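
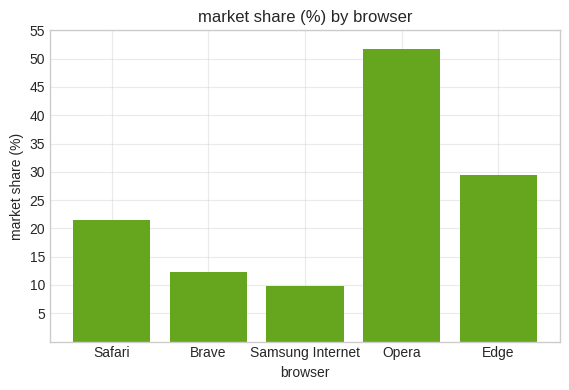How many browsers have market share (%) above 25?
2

Above 25: Opera, Edge.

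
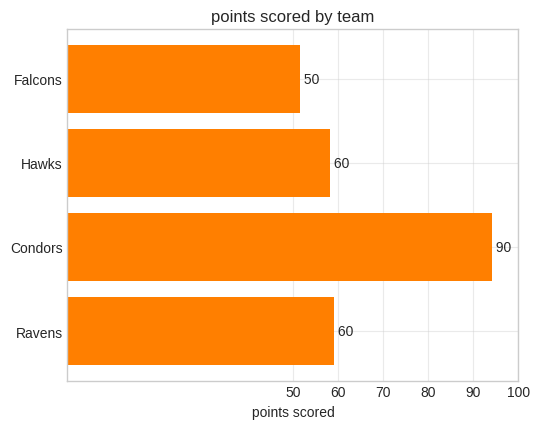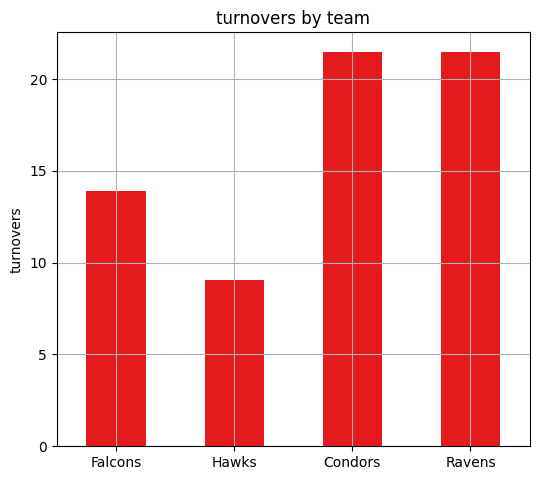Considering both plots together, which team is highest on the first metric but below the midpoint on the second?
Hawks

Chart 2 median turnovers ≈ 18; below-median teams: Falcons, Hawks. Among those, Hawks has the highest points scored (≈ 60).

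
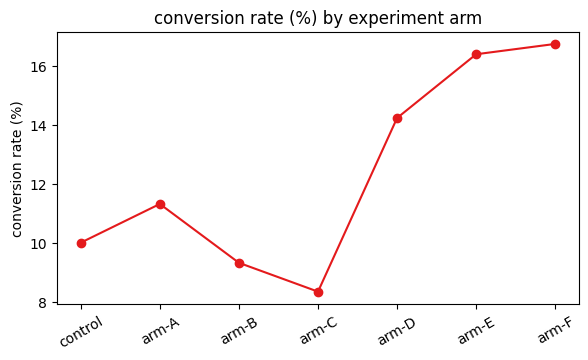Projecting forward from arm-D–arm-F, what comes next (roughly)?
≈ 18.5

Last three: 14, 16, 17 → slope ≈ 1.5/step → next ≈ 18.5.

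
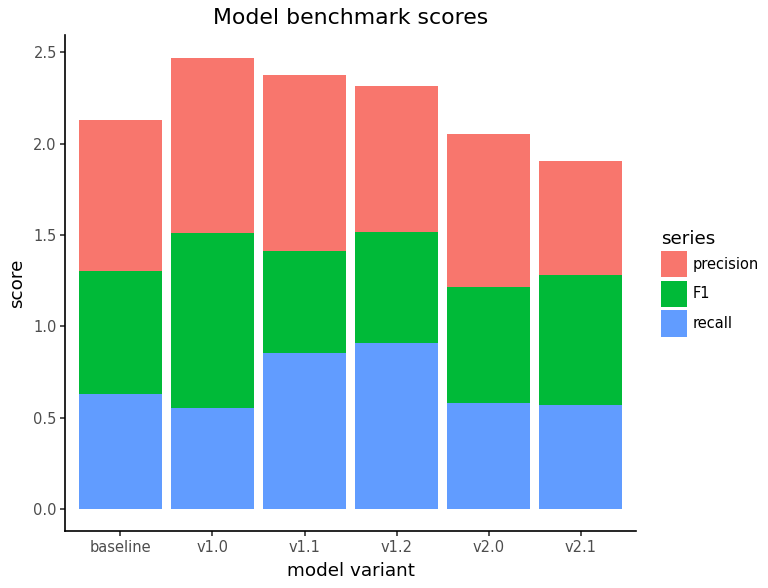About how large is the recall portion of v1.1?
recall top ≈ 1.0, bottom ≈ 0.0; segment ≈ 1.0.

≈ 1.0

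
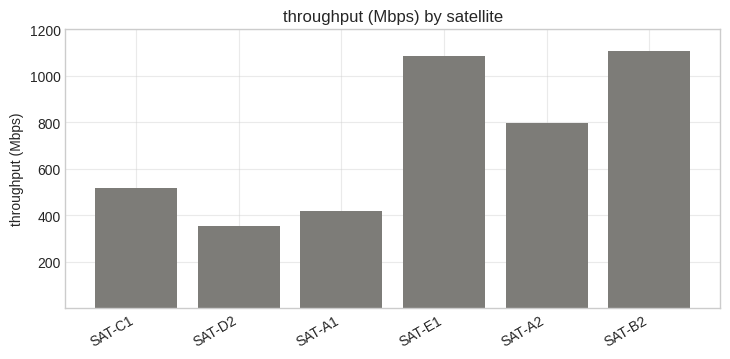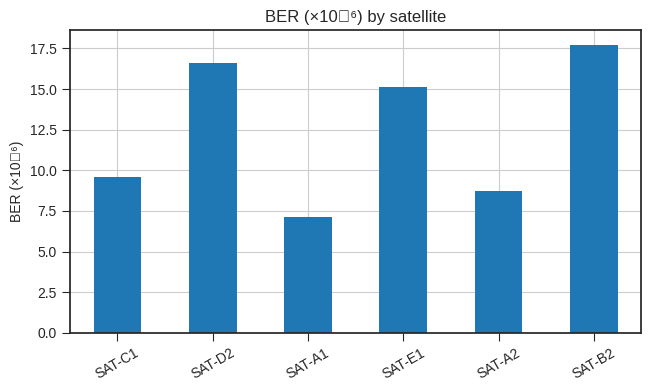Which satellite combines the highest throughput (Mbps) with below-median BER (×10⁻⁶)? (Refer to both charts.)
Chart 2 median BER (×10⁻⁶) ≈ 12; below-median satellites: SAT-C1, SAT-A1, SAT-A2. Among those, SAT-A2 has the highest throughput (Mbps) (≈ 800).

SAT-A2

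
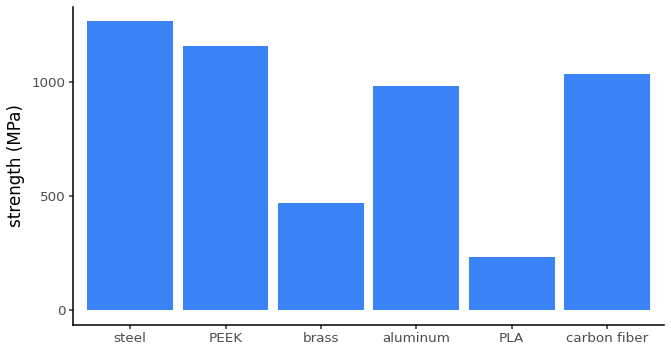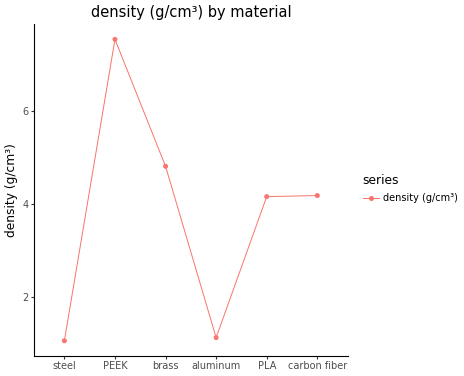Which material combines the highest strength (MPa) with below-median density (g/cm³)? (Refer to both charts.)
Chart 2 median density (g/cm³) ≈ 4; below-median materials: steel, aluminum, PLA. Among those, steel has the highest strength (MPa) (≈ 1200).

steel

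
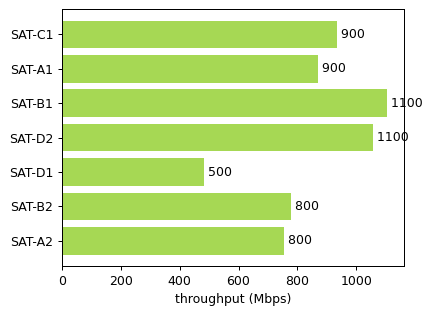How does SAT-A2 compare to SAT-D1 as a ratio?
≈ 1.6×

SAT-A2 ≈ 800, SAT-D1 ≈ 500; 800/500 ≈ 1.6.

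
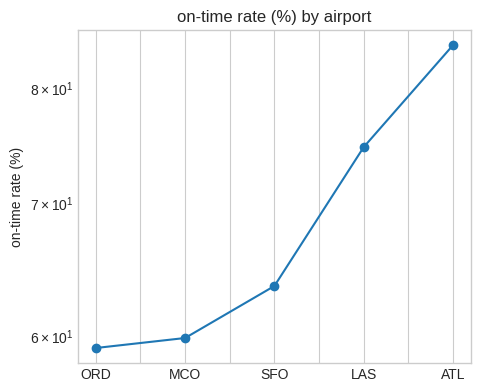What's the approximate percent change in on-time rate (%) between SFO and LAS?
≈ +15.4%

SFO ≈ 65, LAS ≈ 75; (75 − 65) / 65 ≈ +15.4%.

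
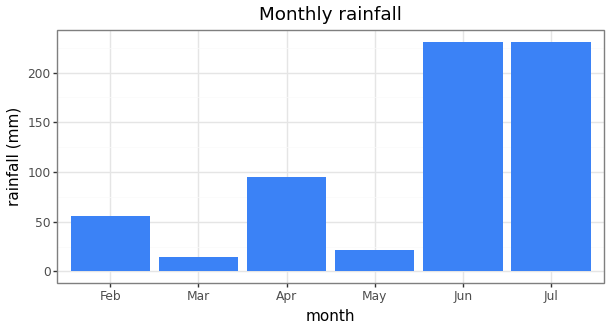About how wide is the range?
≈ 220

Max Jun ≈ 240, min Mar ≈ 20; range ≈ 220.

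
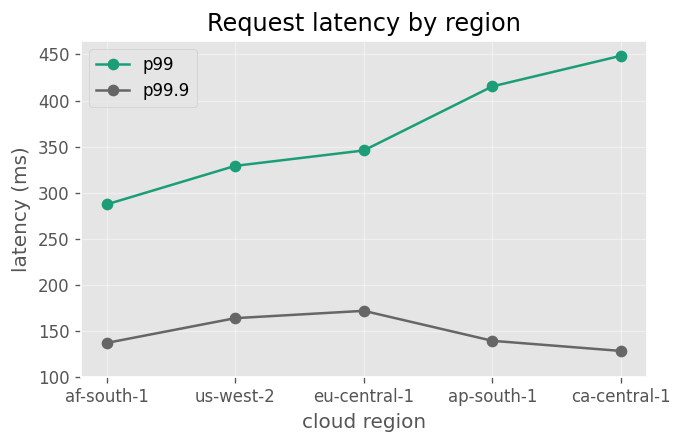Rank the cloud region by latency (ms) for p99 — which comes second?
Top 3 for p99: ca-central-1 ≈ 450, ap-south-1 ≈ 400, eu-central-1 ≈ 350.

ap-south-1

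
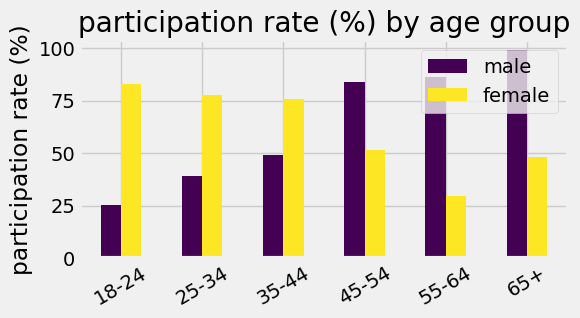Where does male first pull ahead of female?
45-54

35-44: male ≈ 50 vs female ≈ 80 (not yet); 45-54: male ≈ 80 vs female ≈ 50 (first crossover).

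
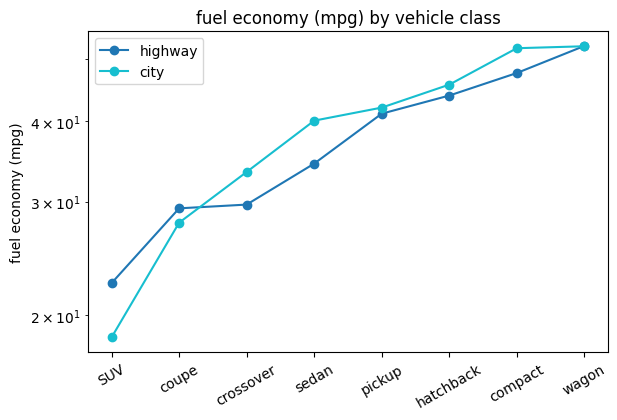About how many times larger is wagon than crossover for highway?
wagon ≈ 50, crossover ≈ 30; 50/30 ≈ 1.67.

≈ 1.67×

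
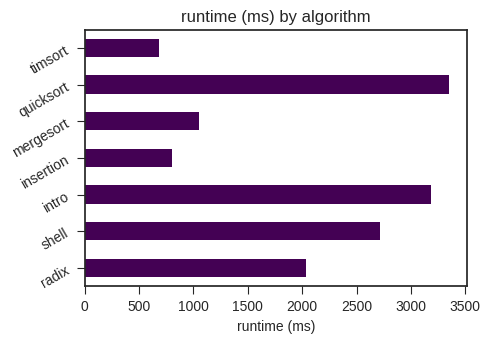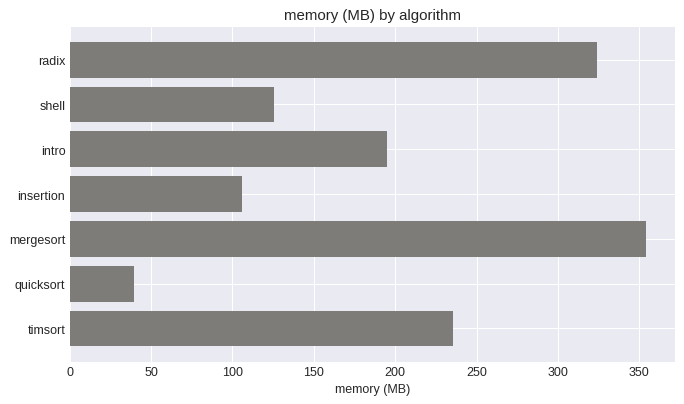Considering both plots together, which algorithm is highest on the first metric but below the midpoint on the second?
Chart 2 median memory (MB) ≈ 200; below-median algorithms: shell, insertion, quicksort. Among those, quicksort has the highest runtime (ms) (≈ 3500).

quicksort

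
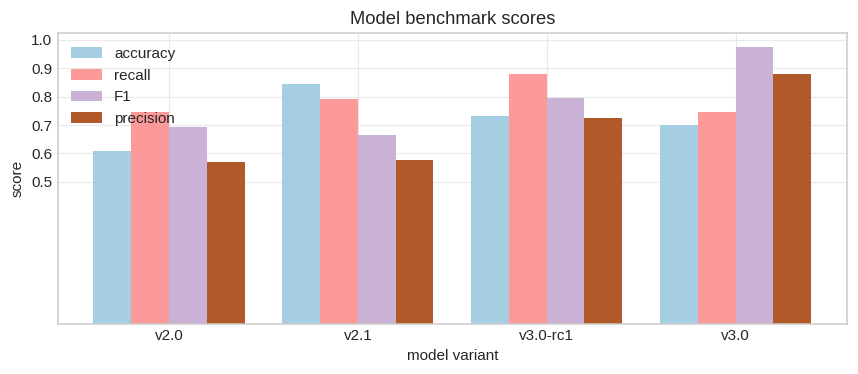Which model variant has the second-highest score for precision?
Top 3 for precision: v3.0 ≈ 0.9, v3.0-rc1 ≈ 0.7, v2.1 ≈ 0.6.

v3.0-rc1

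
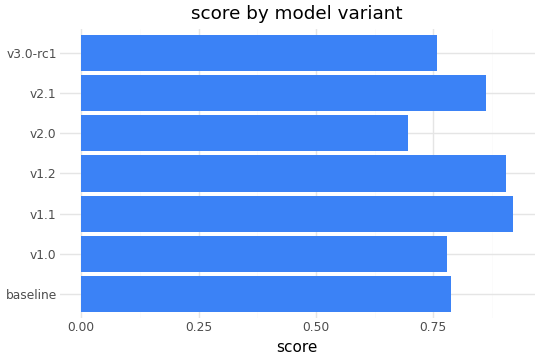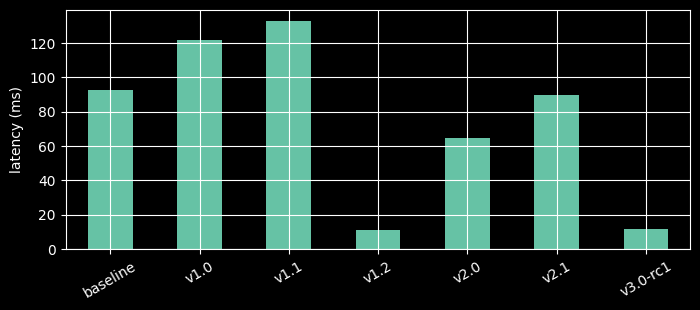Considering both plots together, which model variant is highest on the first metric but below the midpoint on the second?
v1.2

Chart 2 median latency (ms) ≈ 80; below-median model variants: v1.2, v2.0, v3.0-rc1. Among those, v1.2 has the highest score (≈ 0.9).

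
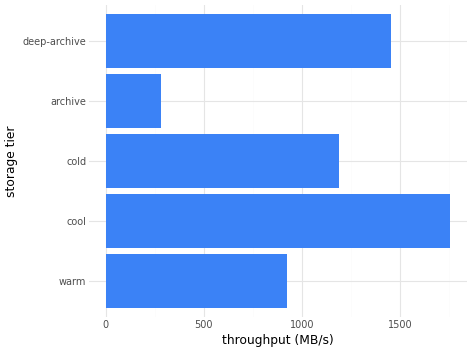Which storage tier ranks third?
cold

Top 4: cool ≈ 1800, deep-archive ≈ 1400, cold ≈ 1200, warm ≈ 1000.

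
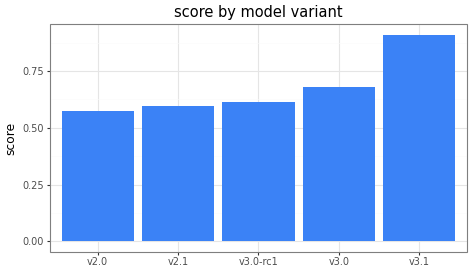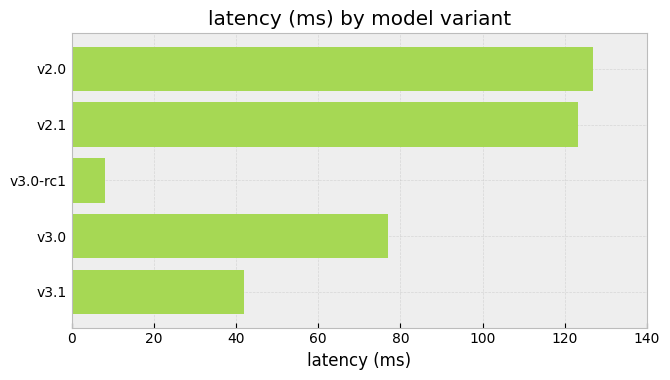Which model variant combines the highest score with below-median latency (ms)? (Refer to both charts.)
Chart 2 median latency (ms) ≈ 80; below-median model variants: v3.0-rc1, v3.1. Among those, v3.1 has the highest score (≈ 0.9).

v3.1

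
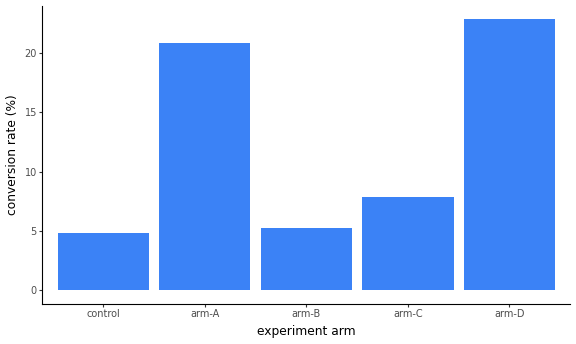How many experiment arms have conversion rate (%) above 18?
2

Above 18: arm-A, arm-D.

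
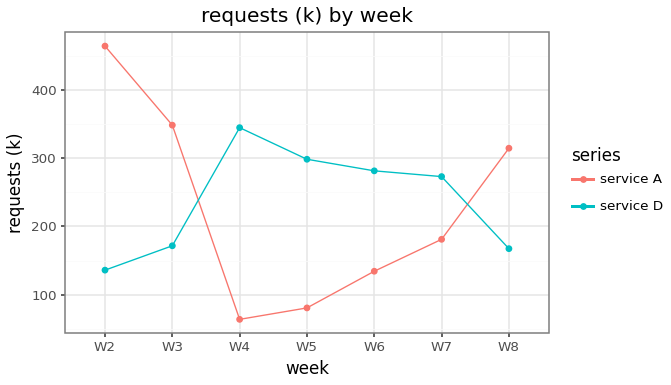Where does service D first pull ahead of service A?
W3: service D ≈ 150 vs service A ≈ 350 (not yet); W4: service D ≈ 350 vs service A ≈ 50 (first crossover).

W4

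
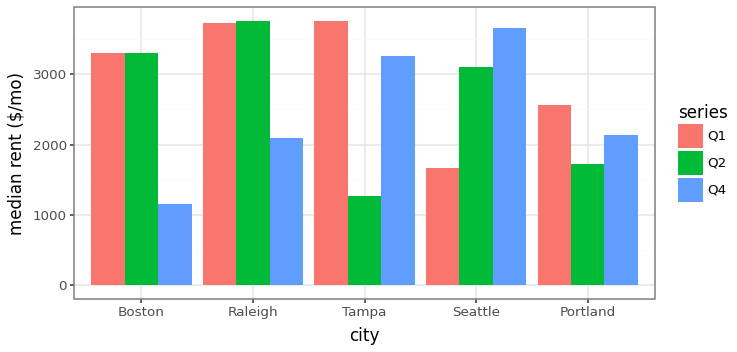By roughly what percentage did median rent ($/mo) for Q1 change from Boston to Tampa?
Boston ≈ 3500, Tampa ≈ 4000; (4000 − 3500) / 3500 ≈ +14.3%.

≈ +14.3%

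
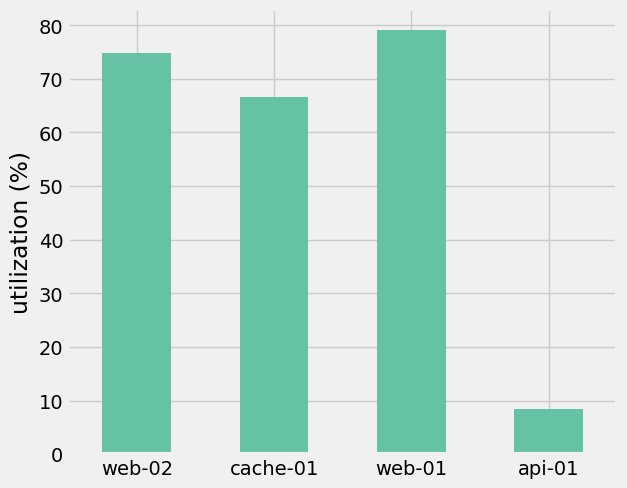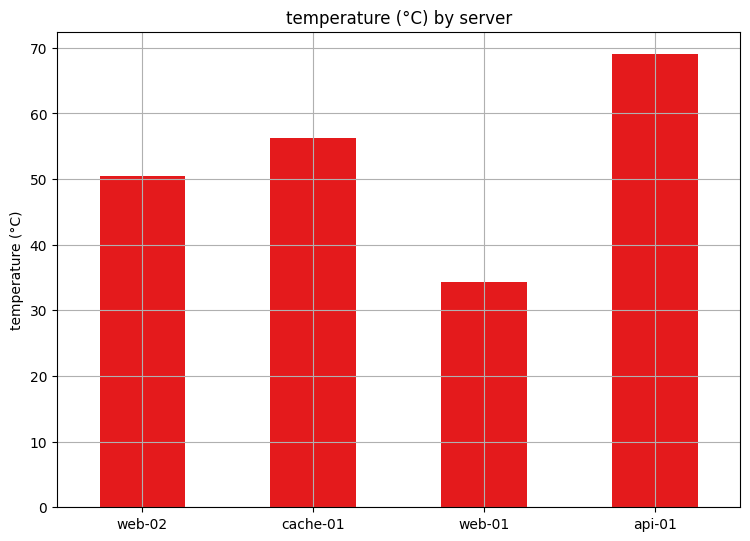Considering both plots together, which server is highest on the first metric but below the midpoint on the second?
web-01

Chart 2 median temperature (°C) ≈ 50; below-median servers: web-02, web-01. Among those, web-01 has the highest utilization (%) (≈ 80).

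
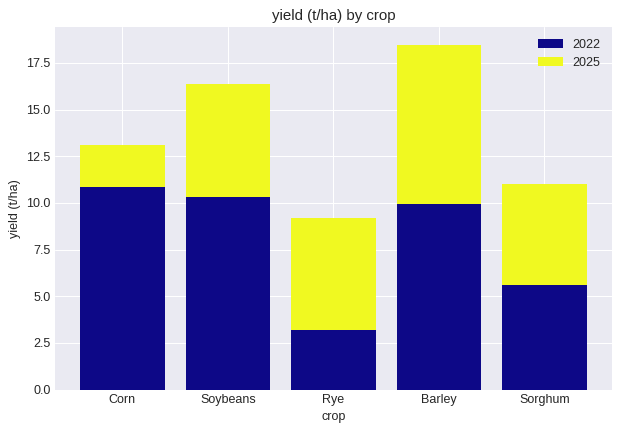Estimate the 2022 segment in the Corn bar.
2022 top ≈ 10, bottom ≈ 0; segment ≈ 10.

≈ 10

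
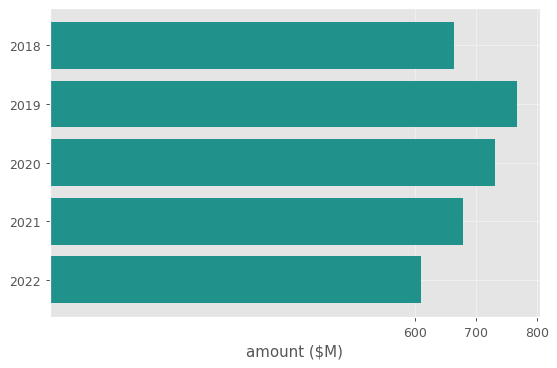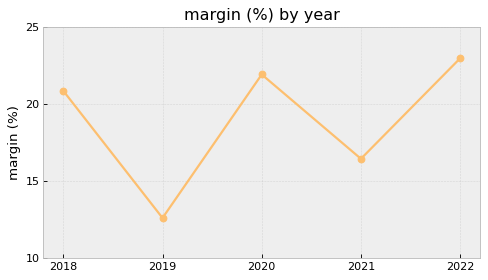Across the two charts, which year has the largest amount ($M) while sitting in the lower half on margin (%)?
2019

Chart 2 median margin (%) ≈ 20; below-median years: 2019, 2021. Among those, 2019 has the highest amount ($M) (≈ 800).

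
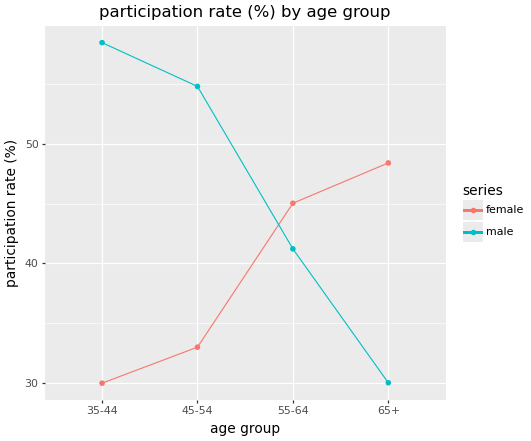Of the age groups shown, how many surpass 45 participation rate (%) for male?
Above 45: 35-44, 45-54.

2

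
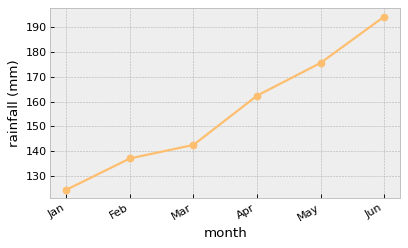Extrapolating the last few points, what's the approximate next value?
Last three: 160, 180, 190 → slope ≈ 15/step → next ≈ 205.

≈ 205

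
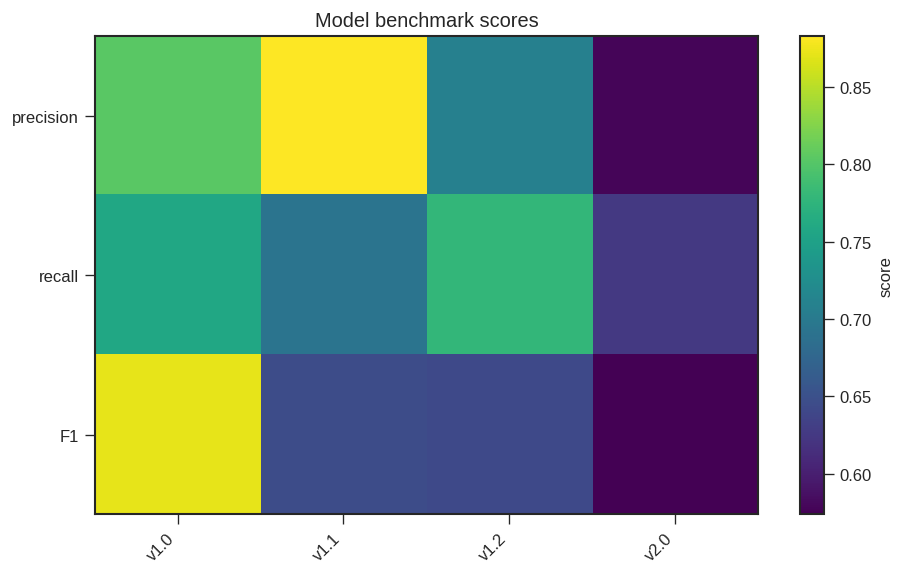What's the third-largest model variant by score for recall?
v1.1

Top 4 for recall: v1.2 ≈ 0.80, v1.0 ≈ 0.75, v1.1 ≈ 0.70, v2.0 ≈ 0.65.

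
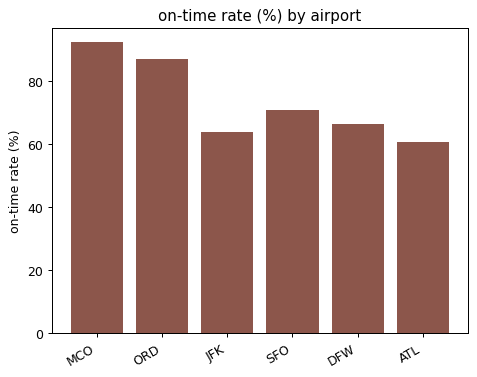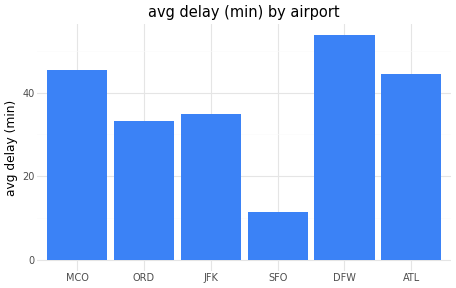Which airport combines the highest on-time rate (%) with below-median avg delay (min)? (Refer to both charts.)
ORD

Chart 2 median avg delay (min) ≈ 40; below-median airports: ORD, JFK, SFO. Among those, ORD has the highest on-time rate (%) (≈ 90).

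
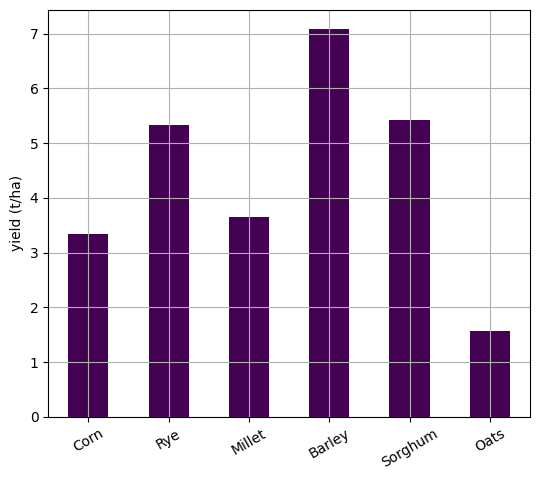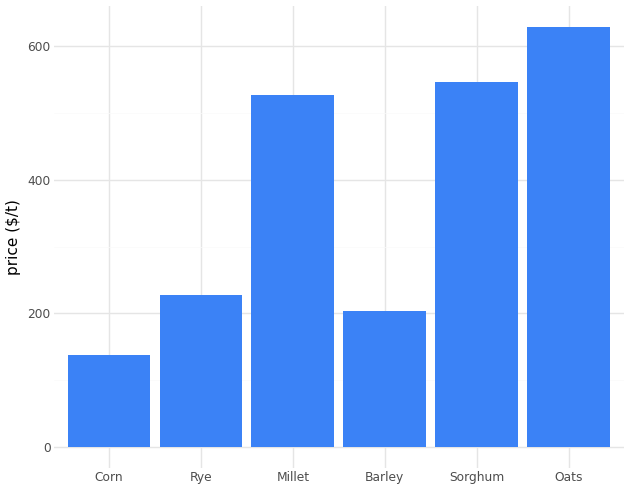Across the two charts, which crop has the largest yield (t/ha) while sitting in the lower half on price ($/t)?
Chart 2 median price ($/t) ≈ 400; below-median crops: Corn, Rye, Barley. Among those, Barley has the highest yield (t/ha) (≈ 7).

Barley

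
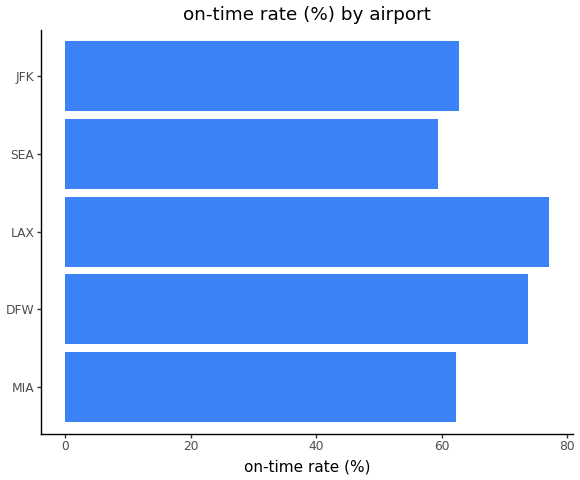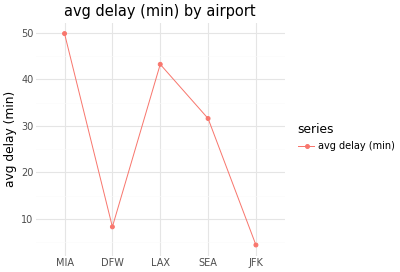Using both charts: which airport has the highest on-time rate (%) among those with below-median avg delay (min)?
Chart 2 median avg delay (min) ≈ 30; below-median airports: DFW, JFK. Among those, DFW has the highest on-time rate (%) (≈ 70).

DFW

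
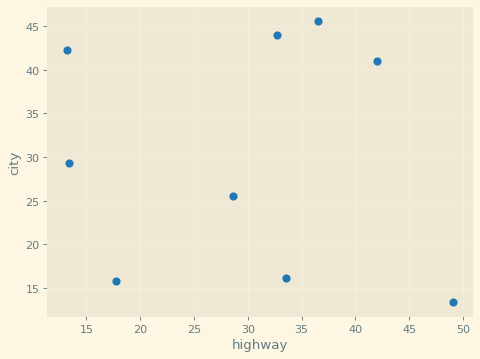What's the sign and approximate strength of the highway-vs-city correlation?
Points are roughly uncorrelated; weak (|r| ≈ 0.1).

no clear correlation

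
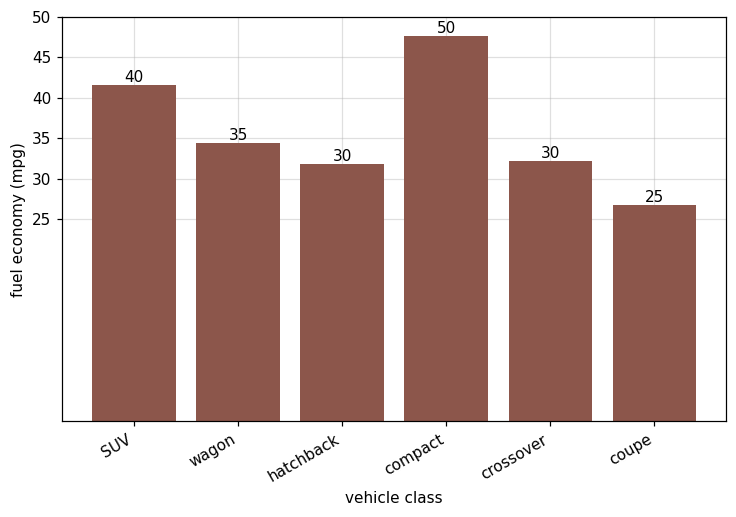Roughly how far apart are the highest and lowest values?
Max compact ≈ 50, min coupe ≈ 25; range ≈ 25.

≈ 25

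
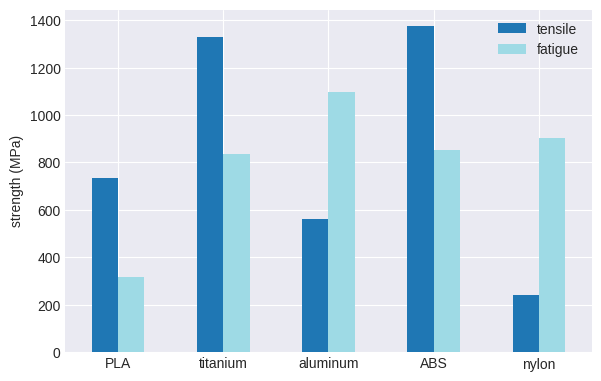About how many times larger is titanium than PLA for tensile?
≈ 1.75×

titanium ≈ 1400, PLA ≈ 800; 1400/800 ≈ 1.75.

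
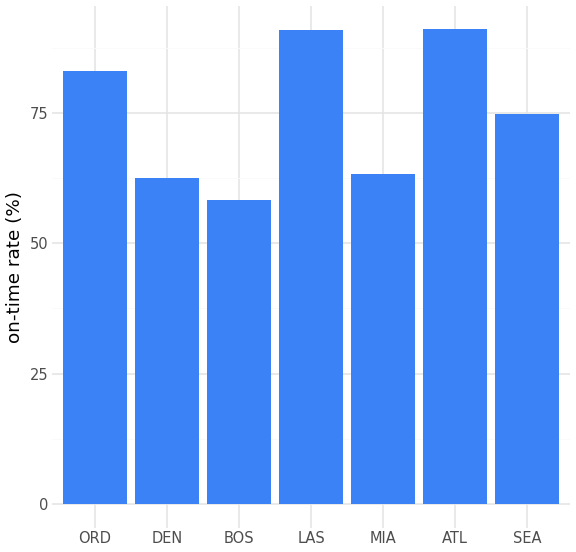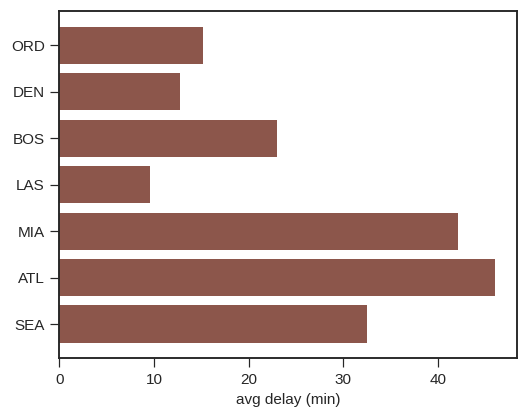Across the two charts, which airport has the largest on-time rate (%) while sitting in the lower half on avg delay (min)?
Chart 2 median avg delay (min) ≈ 25; below-median airports: ORD, DEN, LAS. Among those, LAS has the highest on-time rate (%) (≈ 90).

LAS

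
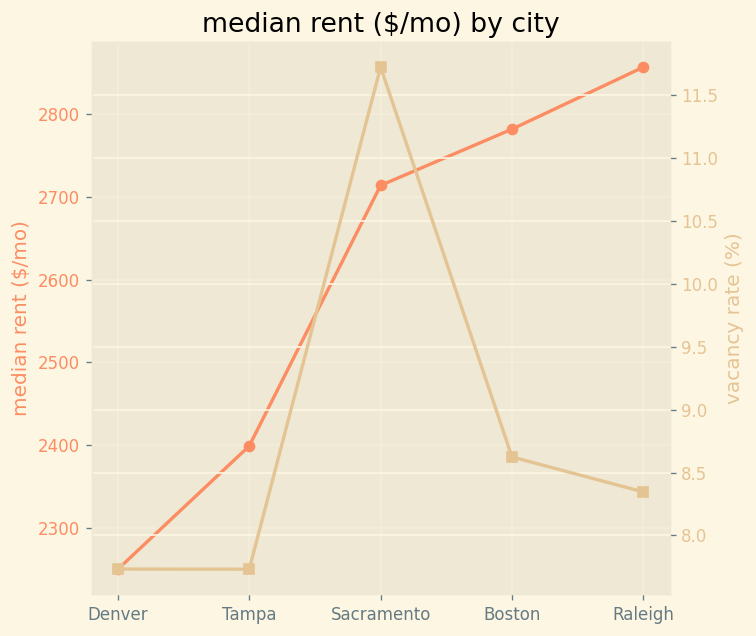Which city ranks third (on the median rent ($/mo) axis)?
Top 4 (on the median rent ($/mo) axis): Raleigh ≈ 2900, Boston ≈ 2800, Sacramento ≈ 2700, Tampa ≈ 2400.

Sacramento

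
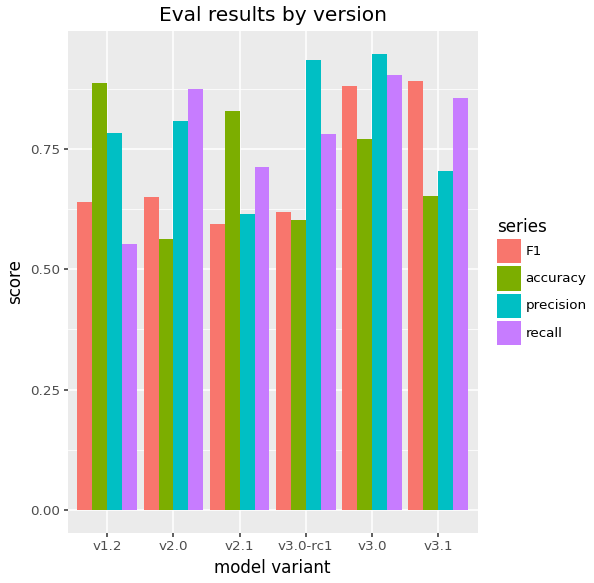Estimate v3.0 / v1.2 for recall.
v3.0 ≈ 0.9, v1.2 ≈ 0.6; 0.9/0.6 ≈ 1.5.

≈ 1.5×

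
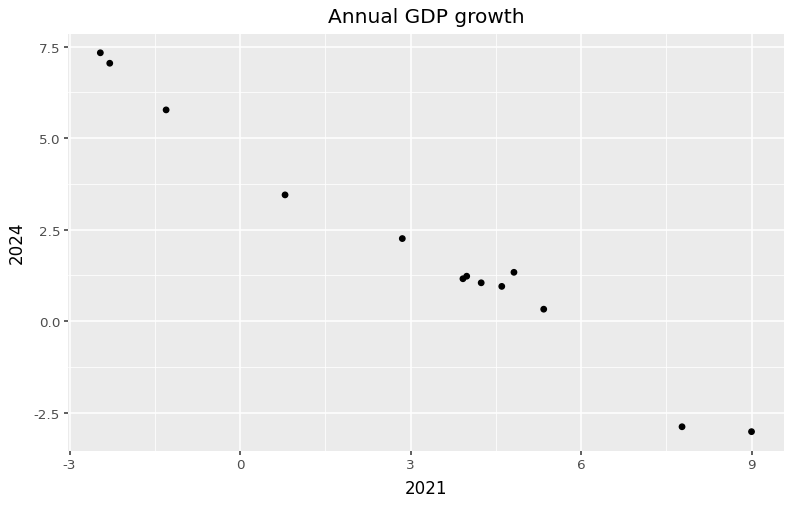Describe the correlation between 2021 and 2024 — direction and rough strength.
Points are negatively correlated; strong (|r| ≈ 1.0).

negative, strong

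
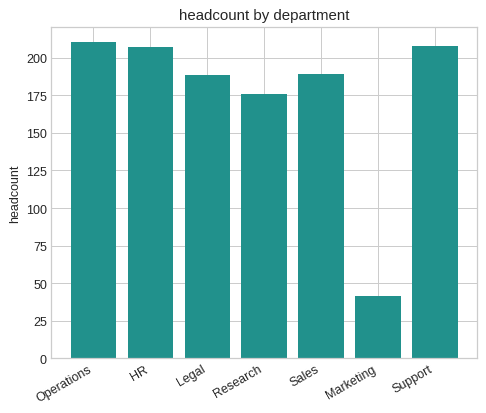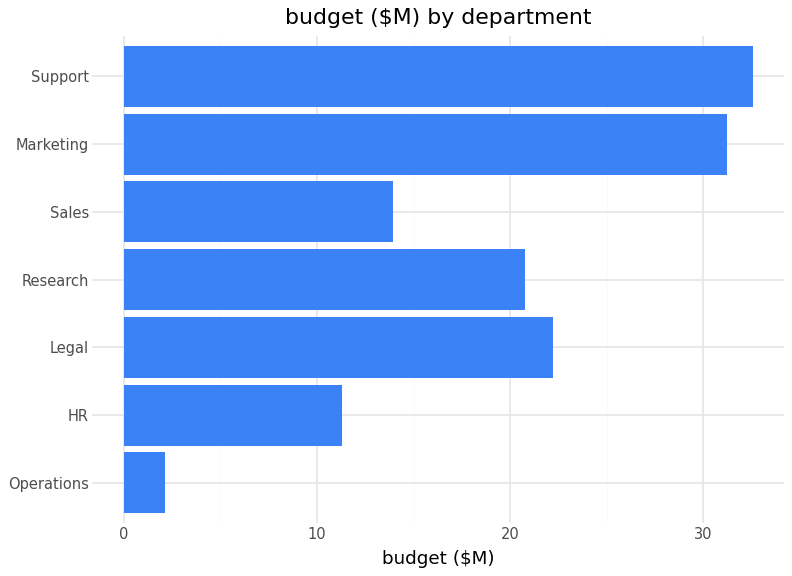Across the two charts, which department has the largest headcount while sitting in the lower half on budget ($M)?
Operations

Chart 2 median budget ($M) ≈ 20; below-median departments: Operations, HR, Sales. Among those, Operations has the highest headcount (≈ 220).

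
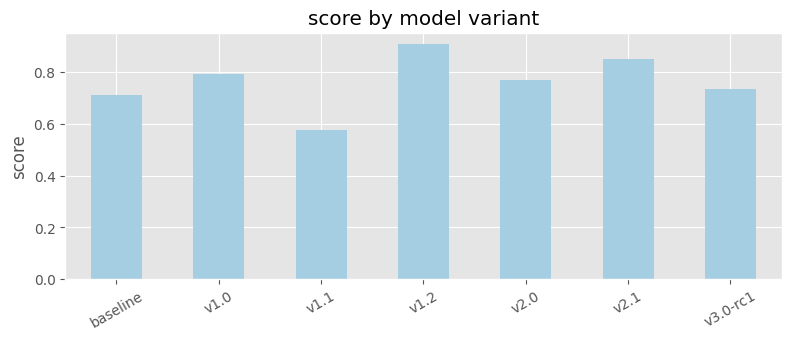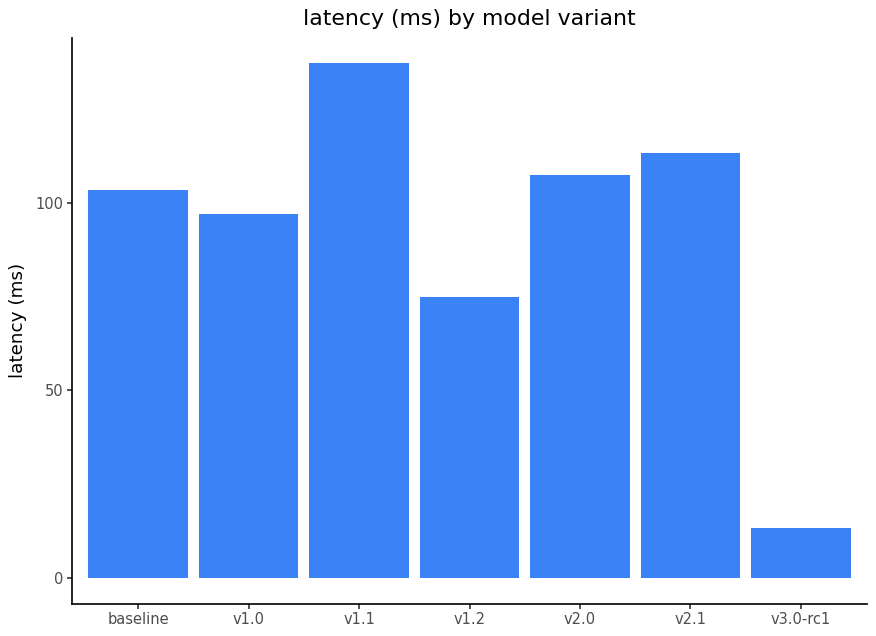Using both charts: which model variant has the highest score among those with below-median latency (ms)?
Chart 2 median latency (ms) ≈ 100; below-median model variants: v1.0, v1.2, v3.0-rc1. Among those, v1.2 has the highest score (≈ 0.9).

v1.2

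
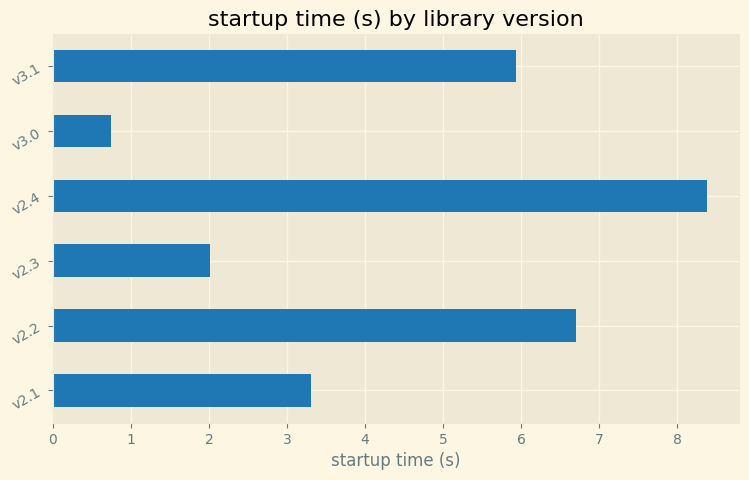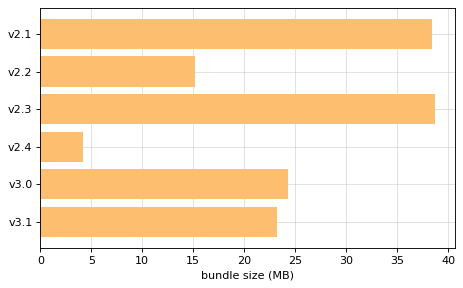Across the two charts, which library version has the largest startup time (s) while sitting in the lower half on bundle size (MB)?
Chart 2 median bundle size (MB) ≈ 25; below-median library versions: v2.2, v2.4, v3.1. Among those, v2.4 has the highest startup time (s) (≈ 8).

v2.4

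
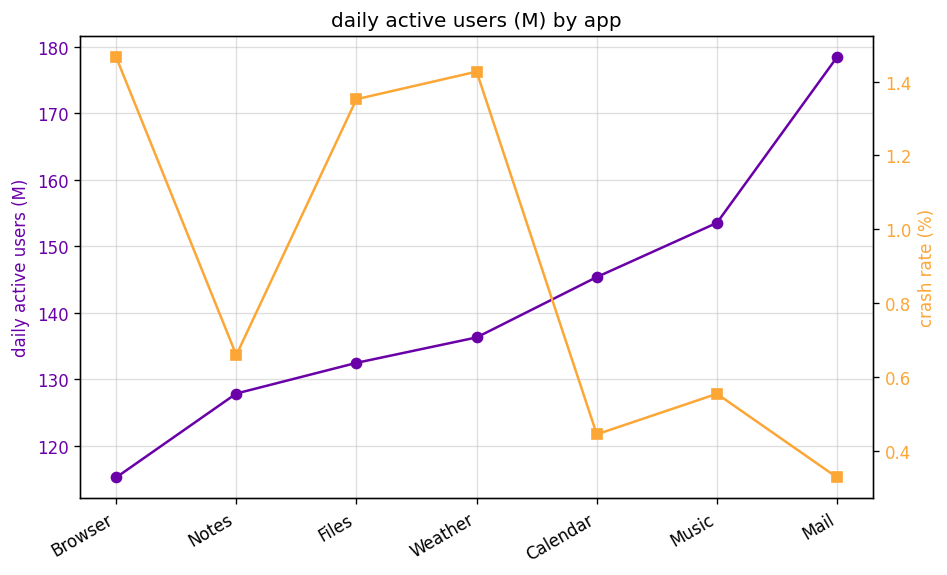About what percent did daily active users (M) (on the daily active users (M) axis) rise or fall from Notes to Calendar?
≈ +15.4%

Notes ≈ 130, Calendar ≈ 150; (150 − 130) / 130 ≈ +15.4%.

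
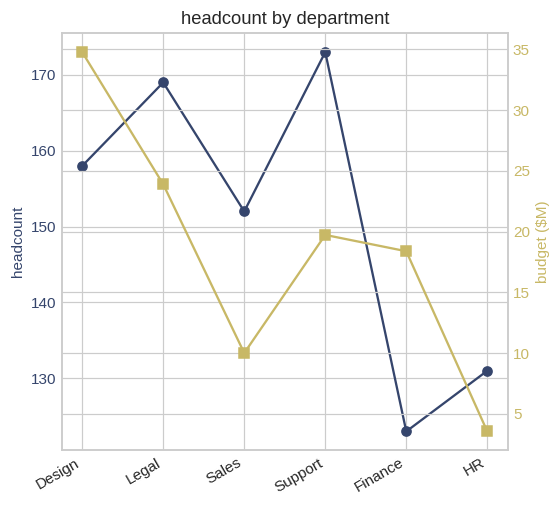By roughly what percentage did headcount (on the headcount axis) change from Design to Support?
Design ≈ 160, Support ≈ 175; (175 − 160) / 160 ≈ +9.4%.

≈ +9.4%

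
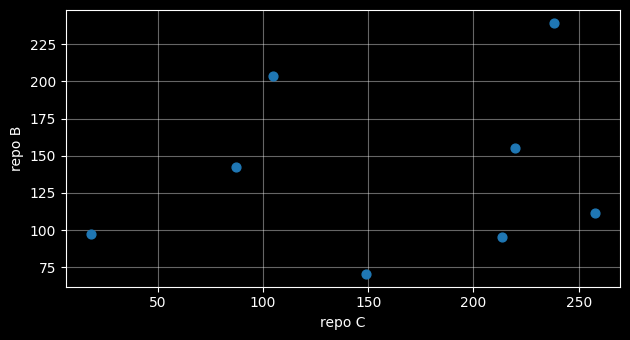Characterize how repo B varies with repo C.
Points are roughly uncorrelated; weak (|r| ≈ 0.2).

no clear correlation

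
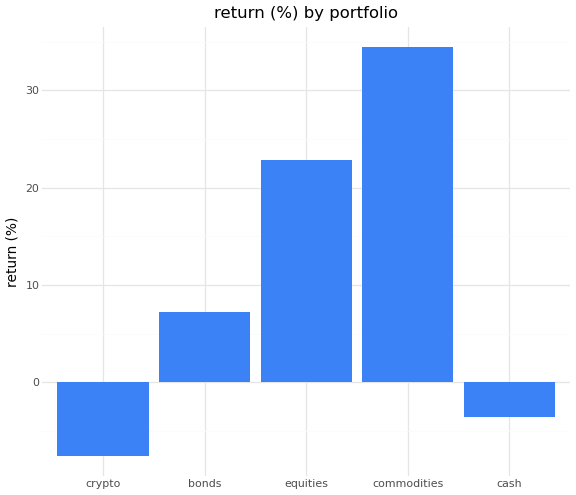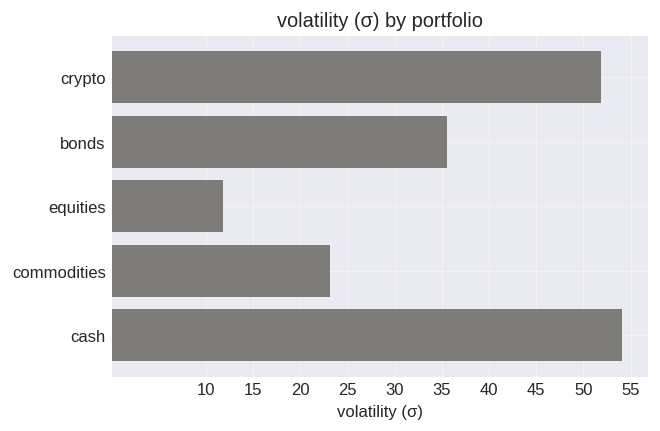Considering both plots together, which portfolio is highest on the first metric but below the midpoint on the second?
Chart 2 median volatility (σ) ≈ 35; below-median portfolios: equities, commodities. Among those, commodities has the highest return (%) (≈ 35).

commodities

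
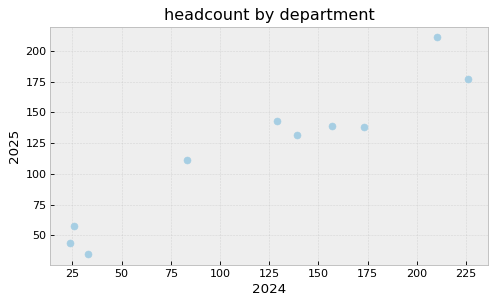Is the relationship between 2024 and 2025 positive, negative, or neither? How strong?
positive, strong

Points are positively correlated; strong (|r| ≈ 1.0).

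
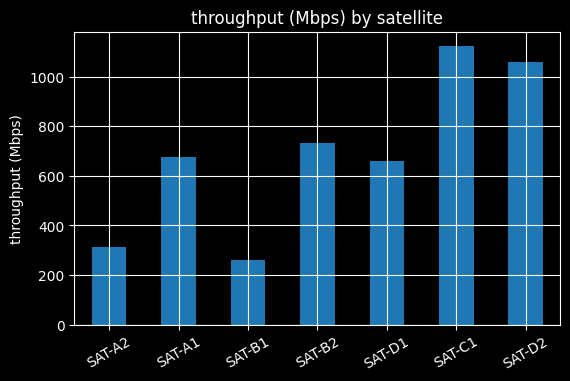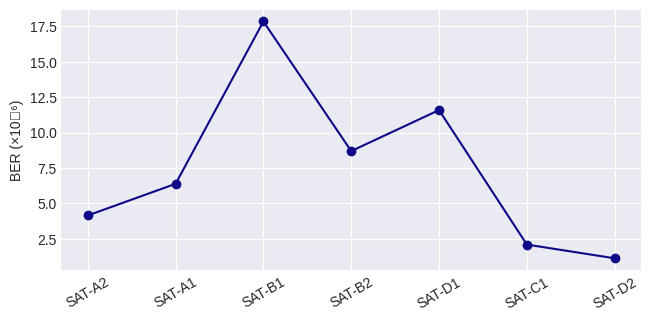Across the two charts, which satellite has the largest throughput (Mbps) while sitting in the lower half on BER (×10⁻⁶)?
Chart 2 median BER (×10⁻⁶) ≈ 6; below-median satellites: SAT-A2, SAT-C1, SAT-D2. Among those, SAT-C1 has the highest throughput (Mbps) (≈ 1200).

SAT-C1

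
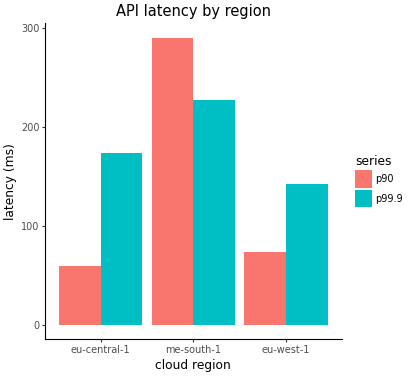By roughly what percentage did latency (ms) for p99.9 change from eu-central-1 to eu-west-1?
eu-central-1 ≈ 175, eu-west-1 ≈ 150; (150 − 175) / 175 ≈ -14.3%.

≈ -14.3%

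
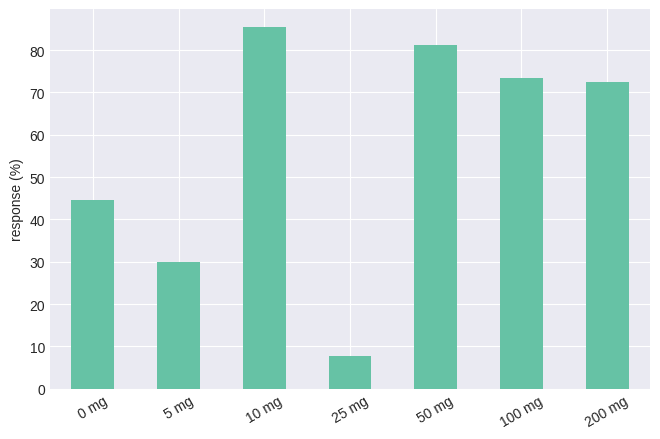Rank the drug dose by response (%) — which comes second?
Top 3: 10 mg ≈ 90, 50 mg ≈ 80, 100 mg ≈ 70.

50 mg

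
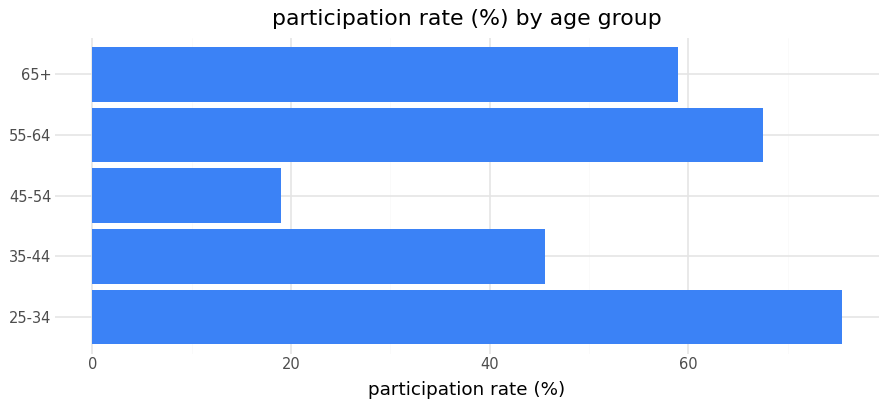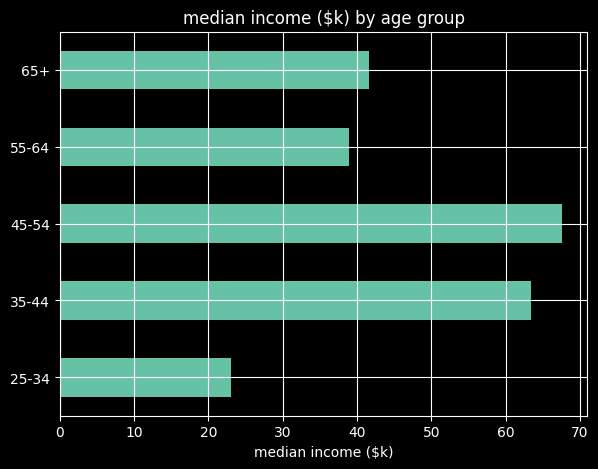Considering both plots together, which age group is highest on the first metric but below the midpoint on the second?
25-34

Chart 2 median median income ($k) ≈ 40; below-median age groups: 25-34, 55-64. Among those, 25-34 has the highest participation rate (%) (≈ 80).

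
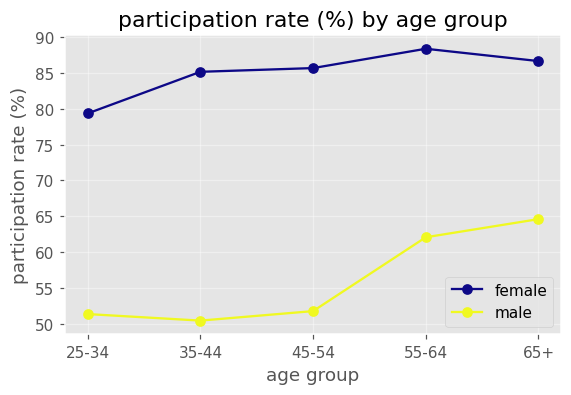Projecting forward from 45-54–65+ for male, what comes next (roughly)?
Last three: 50, 60, 65 → slope ≈ 7.5/step → next ≈ 72.5.

≈ 72.5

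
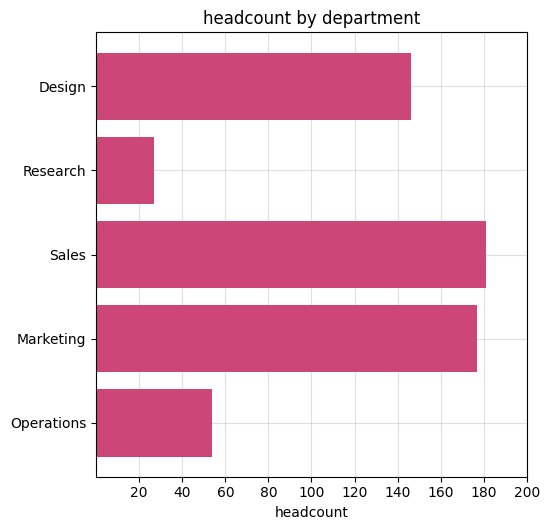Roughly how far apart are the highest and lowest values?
≈ 160

Max Sales ≈ 180, min Research ≈ 20; range ≈ 160.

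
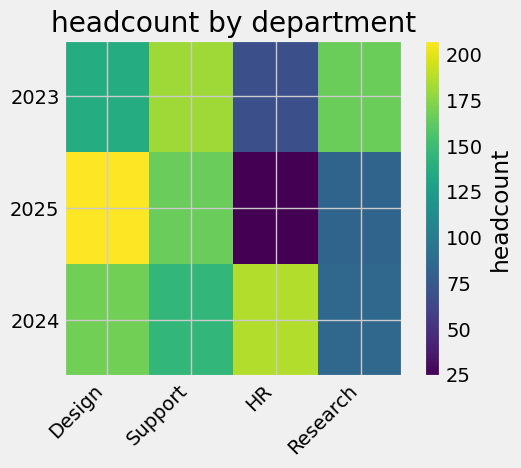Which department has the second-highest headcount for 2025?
Support

Top 3 for 2025: Design ≈ 200, Support ≈ 160, Research ≈ 80.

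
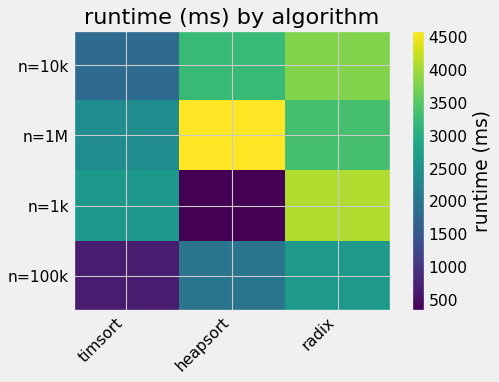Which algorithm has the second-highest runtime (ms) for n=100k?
heapsort

Top 3 for n=100k: radix ≈ 2500, heapsort ≈ 2000, timsort ≈ 500.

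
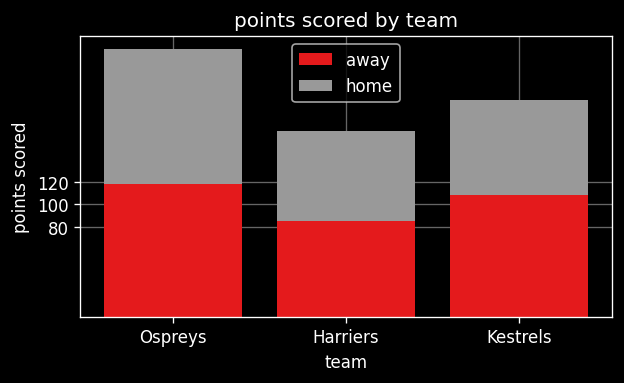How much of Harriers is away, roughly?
≈ 80

away top ≈ 80, bottom ≈ 0; segment ≈ 80.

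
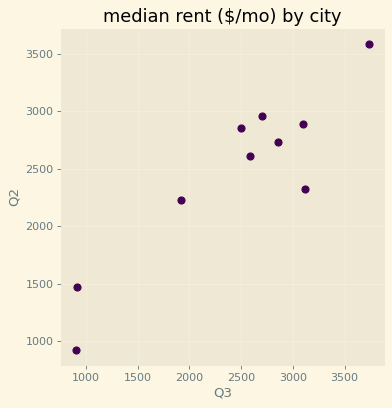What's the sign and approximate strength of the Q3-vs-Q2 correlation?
Points are positively correlated; strong (|r| ≈ 0.9).

positive, strong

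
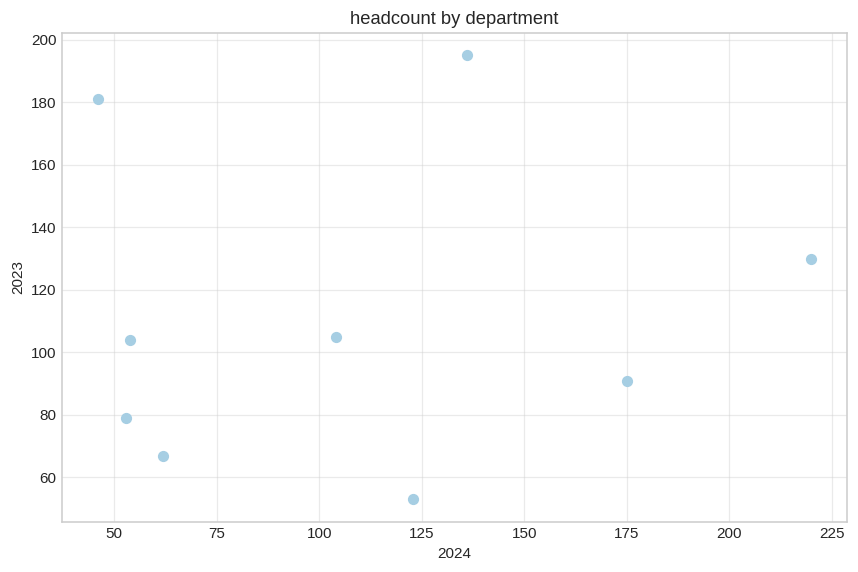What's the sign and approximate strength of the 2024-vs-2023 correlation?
Points are roughly uncorrelated; weak (|r| ≈ 0.1).

no clear correlation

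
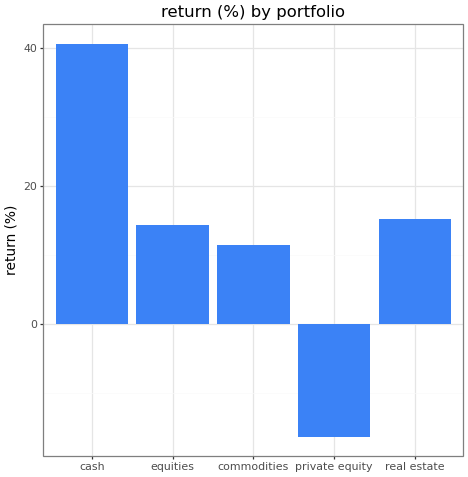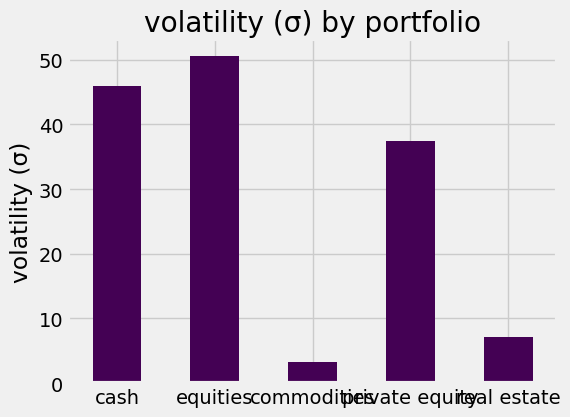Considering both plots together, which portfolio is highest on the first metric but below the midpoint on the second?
Chart 2 median volatility (σ) ≈ 35; below-median portfolios: commodities, real estate. Among those, real estate has the highest return (%) (≈ 15).

real estate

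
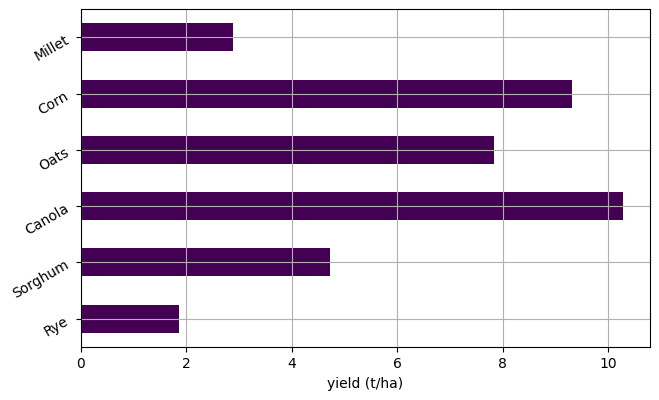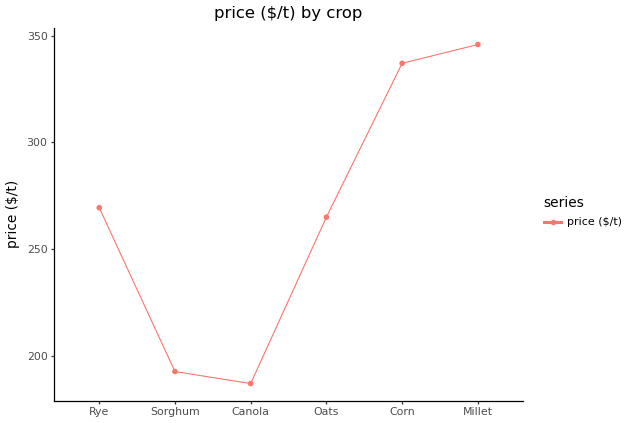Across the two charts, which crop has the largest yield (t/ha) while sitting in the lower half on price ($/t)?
Canola

Chart 2 median price ($/t) ≈ 250; below-median crops: Sorghum, Canola, Oats. Among those, Canola has the highest yield (t/ha) (≈ 10).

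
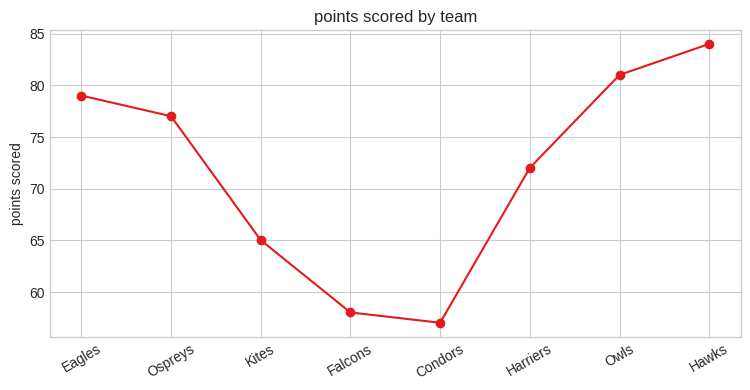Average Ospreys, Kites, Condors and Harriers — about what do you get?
≈ 66

(75 + 65 + 55 + 70) / 4 ≈ 66.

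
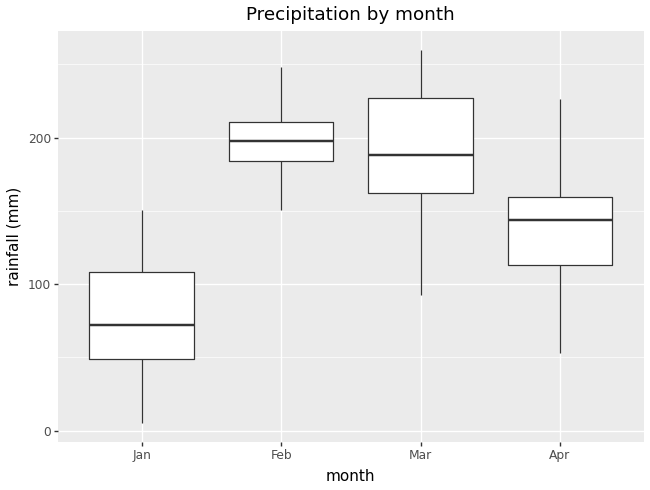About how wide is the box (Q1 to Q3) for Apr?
Q3 ≈ 160, Q1 ≈ 110; IQR ≈ 50.

≈ 50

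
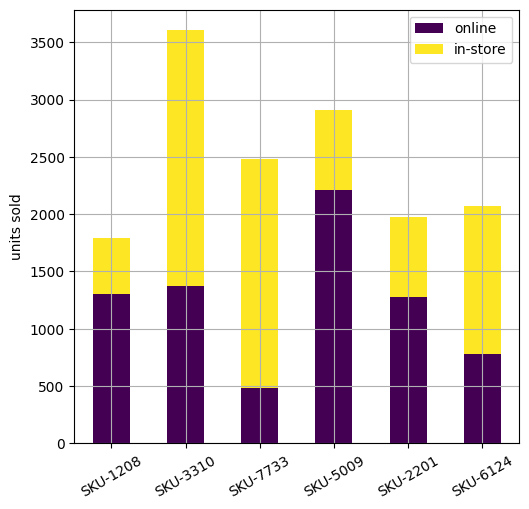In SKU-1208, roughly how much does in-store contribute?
in-store top ≈ 2000, bottom ≈ 1500; segment ≈ 500.

≈ 500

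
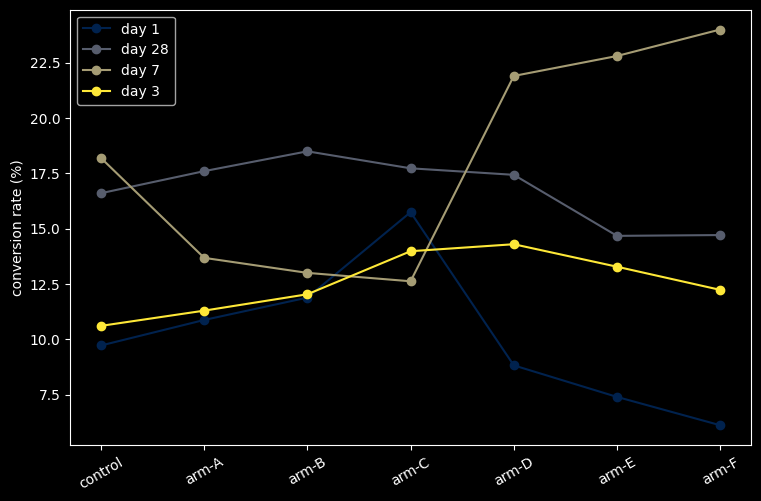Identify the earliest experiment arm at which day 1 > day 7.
arm-B: day 1 ≈ 12 vs day 7 ≈ 12 (not yet); arm-C: day 1 ≈ 16 vs day 7 ≈ 12 (first crossover).

arm-C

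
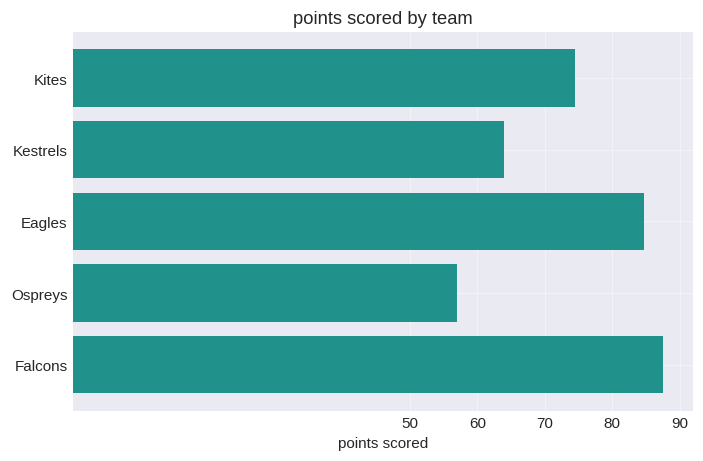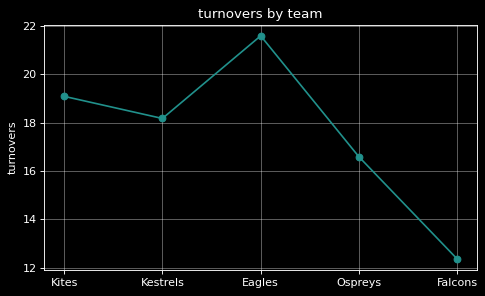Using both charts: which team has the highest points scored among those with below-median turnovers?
Falcons

Chart 2 median turnovers ≈ 18; below-median teams: Ospreys, Falcons. Among those, Falcons has the highest points scored (≈ 90).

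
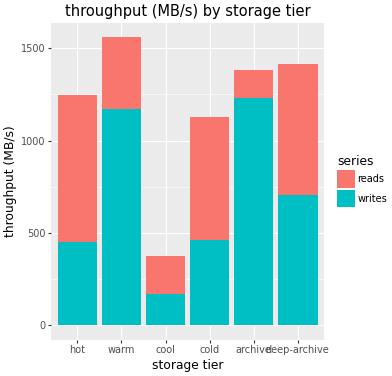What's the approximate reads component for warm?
≈ 400

reads top ≈ 1600, bottom ≈ 1200; segment ≈ 400.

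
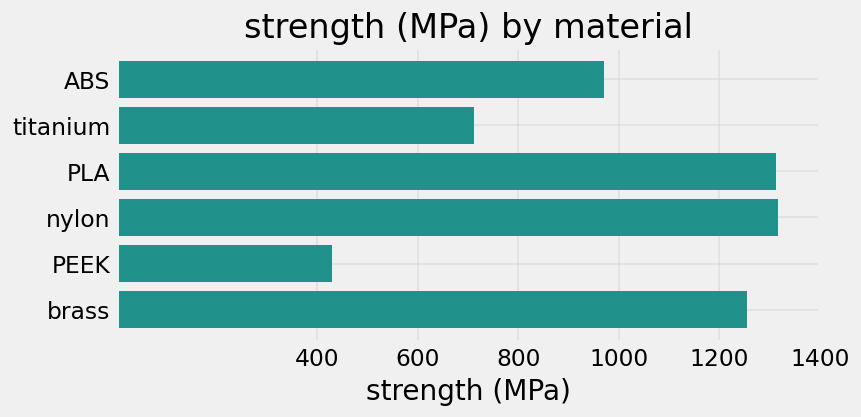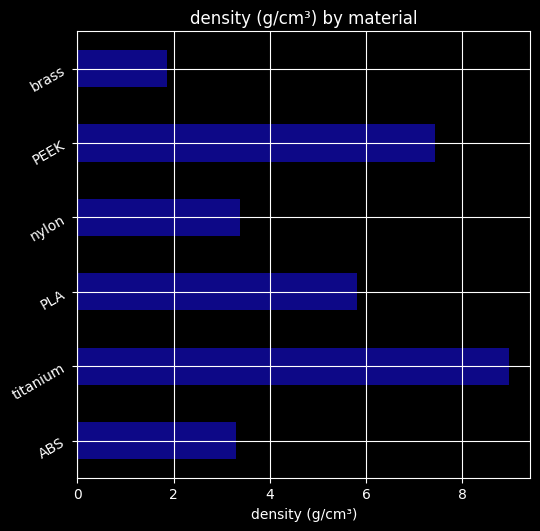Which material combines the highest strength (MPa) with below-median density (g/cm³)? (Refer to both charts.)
nylon

Chart 2 median density (g/cm³) ≈ 5; below-median materials: ABS, nylon, brass. Among those, nylon has the highest strength (MPa) (≈ 1400).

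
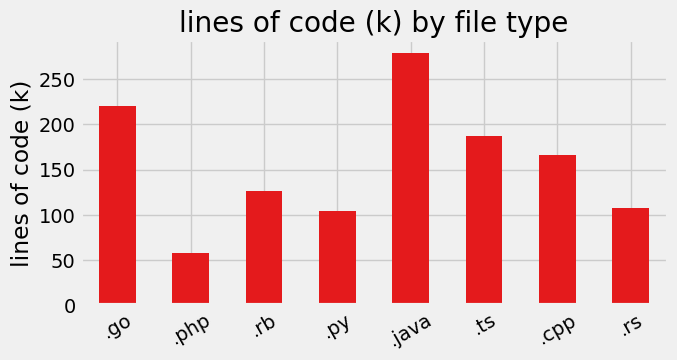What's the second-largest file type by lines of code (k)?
Top 3: .java ≈ 275, .go ≈ 225, .ts ≈ 175.

.go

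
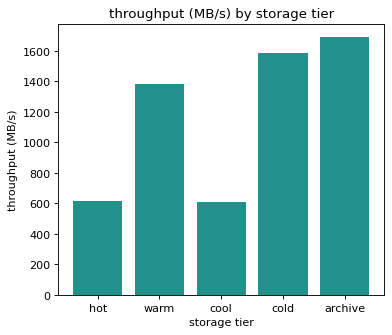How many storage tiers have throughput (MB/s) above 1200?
Above 1200: warm, cold, archive.

3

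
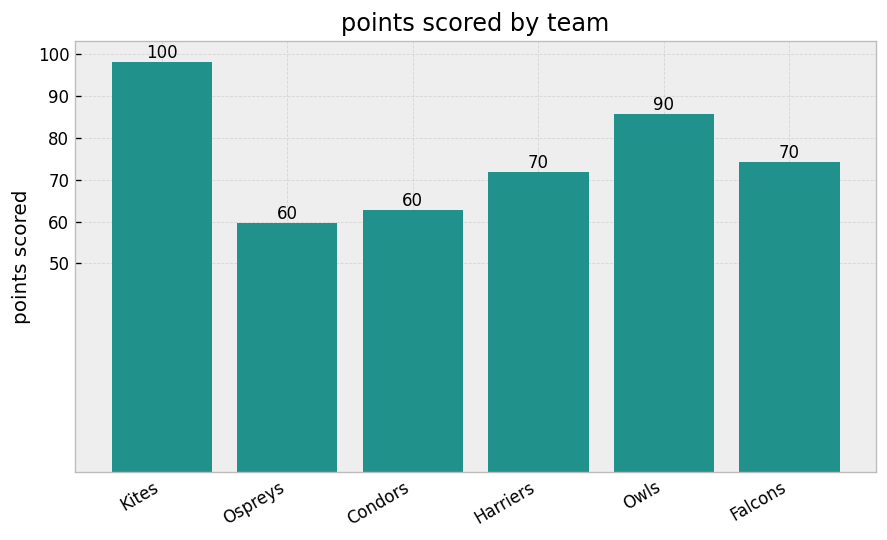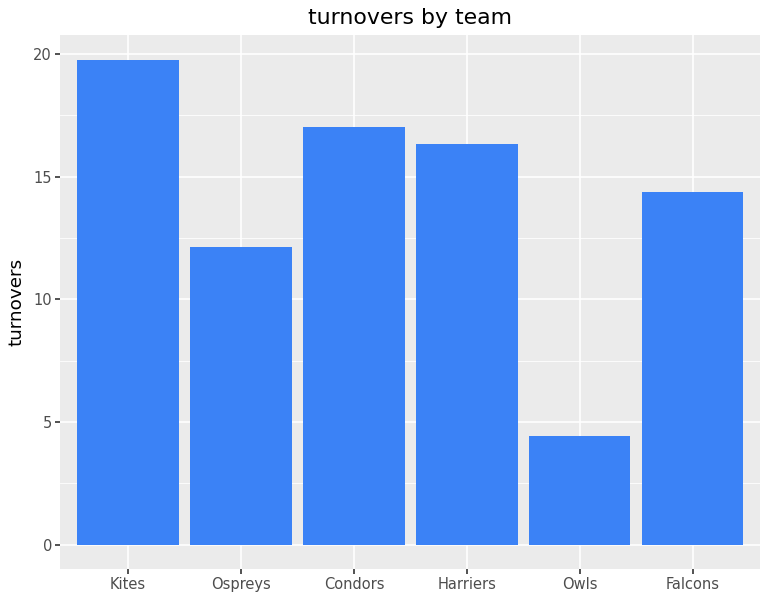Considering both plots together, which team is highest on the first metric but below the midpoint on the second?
Owls

Chart 2 median turnovers ≈ 16; below-median teams: Ospreys, Owls, Falcons. Among those, Owls has the highest points scored (≈ 90).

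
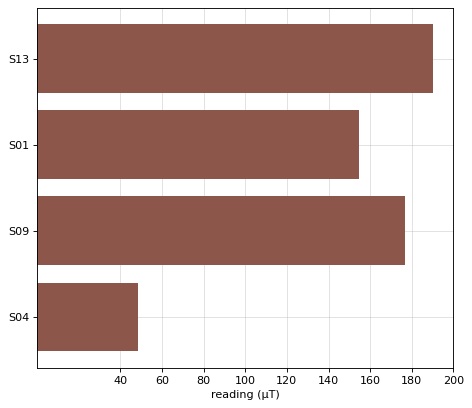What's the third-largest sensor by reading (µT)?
S01

Top 4: S13 ≈ 200, S09 ≈ 180, S01 ≈ 160, S04 ≈ 40.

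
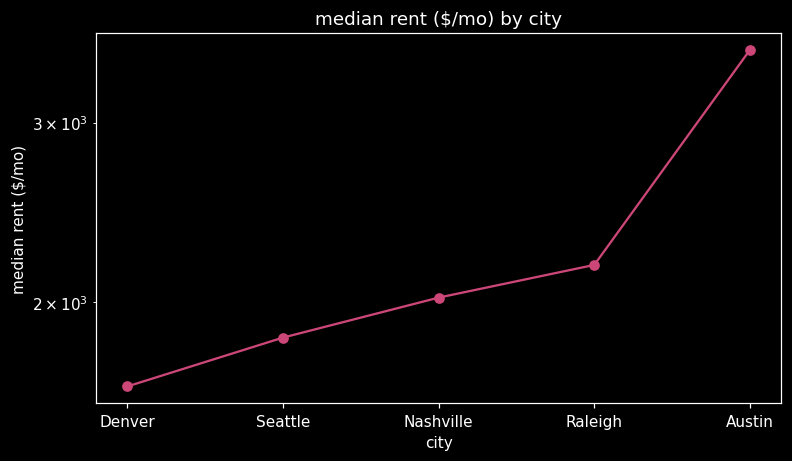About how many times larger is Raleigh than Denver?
≈ 1.38×

Raleigh ≈ 2200, Denver ≈ 1600; 2200/1600 ≈ 1.38.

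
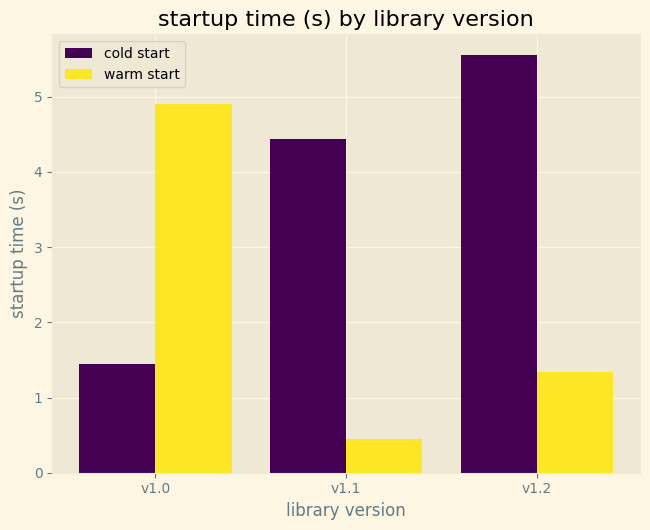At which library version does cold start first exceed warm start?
v1.0: cold start ≈ 1.5 vs warm start ≈ 5.0 (not yet); v1.1: cold start ≈ 4.5 vs warm start ≈ 0.5 (first crossover).

v1.1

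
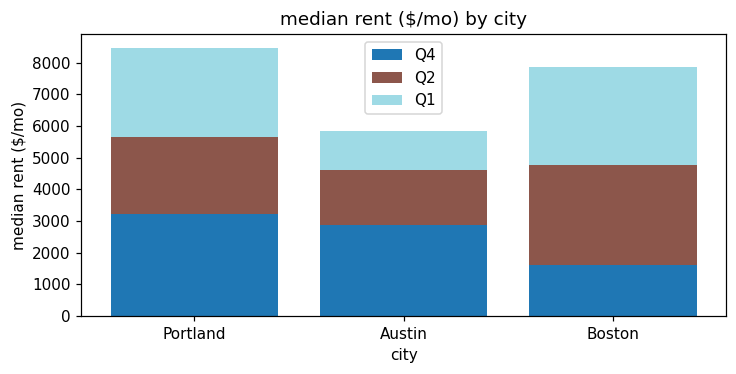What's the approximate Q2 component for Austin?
≈ 2000

Q2 top ≈ 5000, bottom ≈ 3000; segment ≈ 2000.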